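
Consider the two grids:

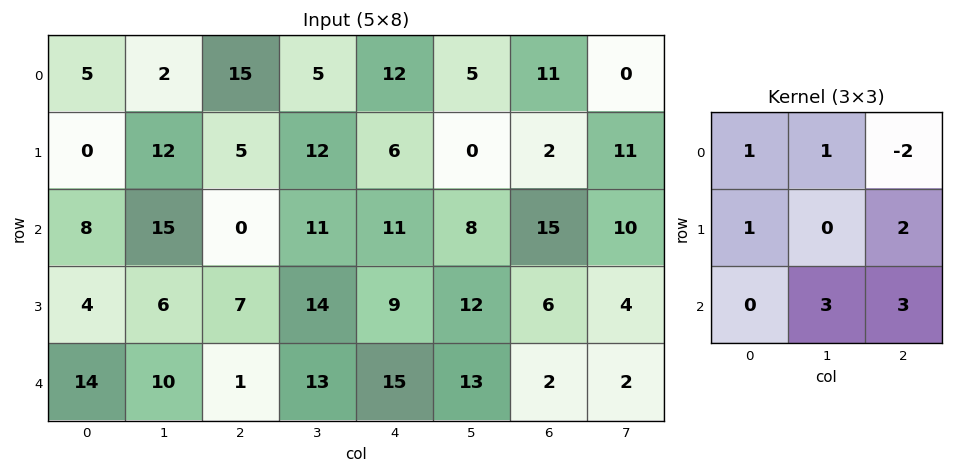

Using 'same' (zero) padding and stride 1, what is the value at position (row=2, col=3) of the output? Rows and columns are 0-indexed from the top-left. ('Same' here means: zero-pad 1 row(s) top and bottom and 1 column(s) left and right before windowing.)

The receptive field on the zero-padded input at this output position is [5 12 6 / 0 11 11 / 7 14 9]. Elementwise product with the kernel and sum: 5·1 + 12·1 + 6·-2 + 0·1 + 11·2 + 14·3 + 9·3.

96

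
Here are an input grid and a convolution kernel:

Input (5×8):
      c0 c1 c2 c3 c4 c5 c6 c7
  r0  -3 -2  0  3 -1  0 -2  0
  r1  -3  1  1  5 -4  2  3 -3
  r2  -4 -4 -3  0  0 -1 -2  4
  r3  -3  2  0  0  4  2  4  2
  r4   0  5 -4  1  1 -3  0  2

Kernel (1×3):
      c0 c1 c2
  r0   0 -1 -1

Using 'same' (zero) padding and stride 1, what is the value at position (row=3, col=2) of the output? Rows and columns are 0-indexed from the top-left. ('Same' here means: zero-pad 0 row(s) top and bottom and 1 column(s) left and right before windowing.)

The receptive field on the zero-padded input at this output position is [2 0 0]. Elementwise product with the kernel and sum: 0·-1 + 0·-1.

0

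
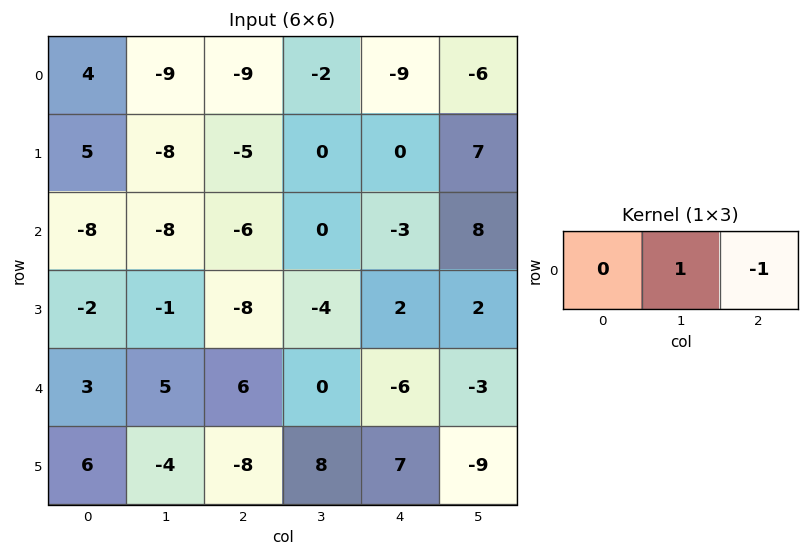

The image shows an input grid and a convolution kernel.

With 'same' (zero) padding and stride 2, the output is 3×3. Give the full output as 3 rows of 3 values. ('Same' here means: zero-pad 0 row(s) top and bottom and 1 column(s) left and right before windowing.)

Output[0,0]: The receptive field on the zero-padded input at this output position is [0 4 -9]. Elementwise product with the kernel and sum: 4·1 + -9·-1.
Output[0,1]: The receptive field on the zero-padded input at this output position is [-9 -9 -2]. Elementwise product with the kernel and sum: -9·1 + -2·-1.

13 -7 -3
0 -6 -11
-2 6 -3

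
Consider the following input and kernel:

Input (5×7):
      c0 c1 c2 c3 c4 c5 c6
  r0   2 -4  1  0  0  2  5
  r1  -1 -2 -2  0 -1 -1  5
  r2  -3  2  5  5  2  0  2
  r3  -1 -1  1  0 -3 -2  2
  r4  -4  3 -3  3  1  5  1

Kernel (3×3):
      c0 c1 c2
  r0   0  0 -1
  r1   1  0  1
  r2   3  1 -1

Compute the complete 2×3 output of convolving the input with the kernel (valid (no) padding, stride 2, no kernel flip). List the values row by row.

Output[0,0]: The receptive field on the input at this output position is [2 -4 1 / -1 -2 -2 / -3 2 5]. Elementwise product with the kernel and sum: 1·-1 + -1·1 + -2·1 + -3·3 + 2·1 + 5·-1.
Output[0,1]: The receptive field on the input at this output position is [1 0 0 / -2 0 -1 / 5 5 2]. Elementwise product with the kernel and sum: 0·-1 + -2·1 + -1·1 + 5·3 + 5·1 + 2·-1.

-16 15 3
-11 -11 4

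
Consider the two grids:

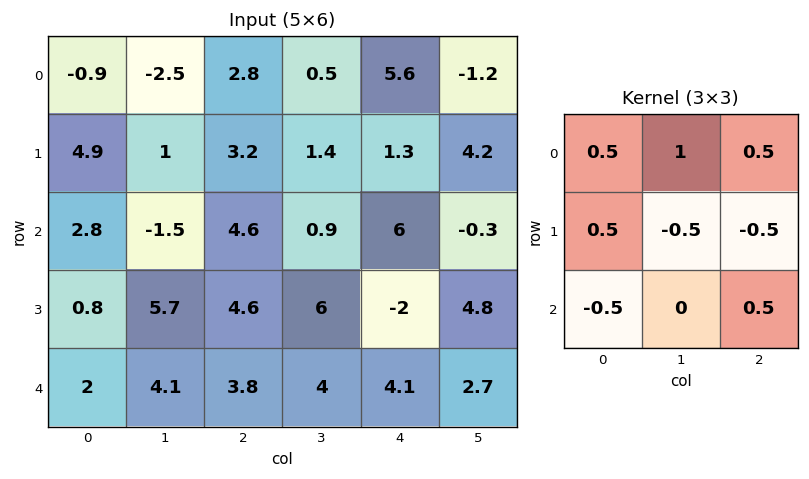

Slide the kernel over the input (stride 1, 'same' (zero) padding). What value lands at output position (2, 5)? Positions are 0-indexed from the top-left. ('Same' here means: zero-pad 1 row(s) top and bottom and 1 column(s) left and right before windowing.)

9

The receptive field on the zero-padded input at this output position is [1.3 4.2 0 / 6 -0.3 0 / -2 4.8 0]. Elementwise product with the kernel and sum: 1.3·0.5 + 4.2·1 + 0·0.5 + 6·0.5 + -0.3·-0.5 + 0·-0.5 + -2·-0.5 + 0·0.5.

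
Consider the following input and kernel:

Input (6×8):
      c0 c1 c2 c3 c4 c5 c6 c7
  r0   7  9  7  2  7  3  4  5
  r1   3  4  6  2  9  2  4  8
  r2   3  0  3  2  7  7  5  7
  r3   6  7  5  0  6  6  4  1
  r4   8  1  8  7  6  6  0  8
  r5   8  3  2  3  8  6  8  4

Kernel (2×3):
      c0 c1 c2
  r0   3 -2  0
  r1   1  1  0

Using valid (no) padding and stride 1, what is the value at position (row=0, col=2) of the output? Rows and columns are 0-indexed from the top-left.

The receptive field on the input at this output position is [7 2 7 / 6 2 9]. Elementwise product with the kernel and sum: 7·3 + 2·-2 + 6·1 + 2·1.

25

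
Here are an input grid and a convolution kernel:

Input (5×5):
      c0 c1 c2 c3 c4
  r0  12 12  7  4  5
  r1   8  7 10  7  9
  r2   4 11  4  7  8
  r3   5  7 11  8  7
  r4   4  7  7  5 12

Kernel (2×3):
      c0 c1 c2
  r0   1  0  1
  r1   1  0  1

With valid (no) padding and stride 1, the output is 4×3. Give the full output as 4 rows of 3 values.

Output[0,0]: The receptive field on the input at this output position is [12 12 7 / 8 7 10]. Elementwise product with the kernel and sum: 12·1 + 7·1 + 8·1 + 10·1.
Output[0,1]: The receptive field on the input at this output position is [12 7 4 / 7 10 7]. Elementwise product with the kernel and sum: 12·1 + 4·1 + 7·1 + 7·1.

37 30 31
26 32 31
24 33 30
27 27 37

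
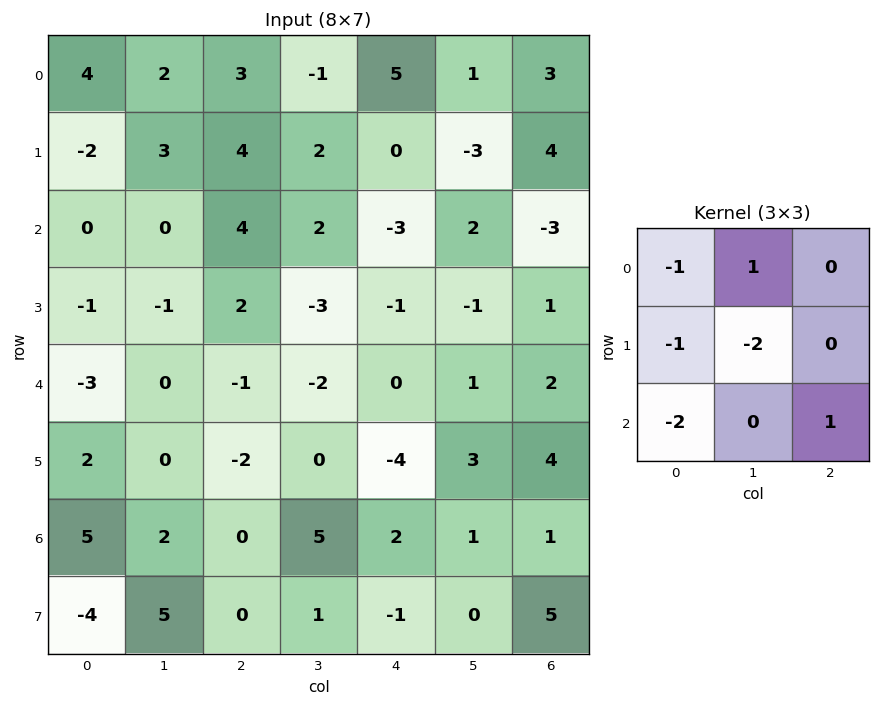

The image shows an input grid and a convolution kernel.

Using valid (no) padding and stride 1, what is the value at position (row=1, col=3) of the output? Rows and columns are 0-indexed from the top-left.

The receptive field on the input at this output position is [2 0 -3 / 2 -3 2 / -3 -1 -1]. Elementwise product with the kernel and sum: 2·-1 + 0·1 + 2·-1 + -3·-2 + -3·-2 + -1·1.

7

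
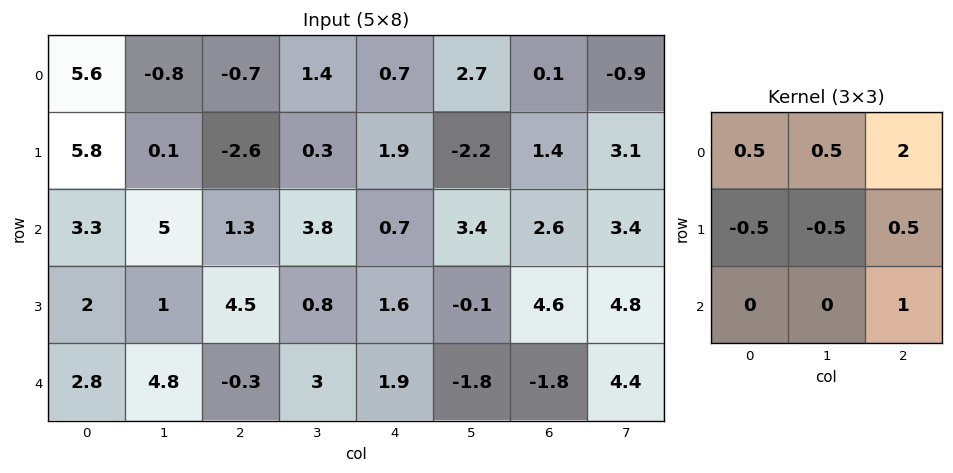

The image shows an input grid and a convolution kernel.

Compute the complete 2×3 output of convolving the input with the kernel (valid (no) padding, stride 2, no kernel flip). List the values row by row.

Output[0,0]: The receptive field on the input at this output position is [5.6 -0.8 -0.7 / 5.8 0.1 -2.6 / 3.3 5 1.3]. Elementwise product with the kernel and sum: 5.6·0.5 + -0.8·0.5 + -0.7·2 + 5.8·-0.5 + 0.1·-0.5 + -2.6·0.5 + 1.3·1.
Output[0,1]: The receptive field on the input at this output position is [-0.7 1.4 0.7 / -2.6 0.3 1.9 / 1.3 3.8 0.7]. Elementwise product with the kernel and sum: -0.7·0.5 + 1.4·0.5 + 0.7·2 + -2.6·-0.5 + 0.3·-0.5 + 1.9·0.5 + 0.7·1.

-1.95 4.55 5.35
7.2 4 7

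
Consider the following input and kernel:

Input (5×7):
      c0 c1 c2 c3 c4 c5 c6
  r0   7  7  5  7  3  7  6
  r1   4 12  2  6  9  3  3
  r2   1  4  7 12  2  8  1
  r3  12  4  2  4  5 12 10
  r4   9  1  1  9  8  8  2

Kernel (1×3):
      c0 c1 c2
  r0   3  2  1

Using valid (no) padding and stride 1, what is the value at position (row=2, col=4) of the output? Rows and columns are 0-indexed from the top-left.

23

The receptive field on the input at this output position is [2 8 1]. Elementwise product with the kernel and sum: 2·3 + 8·2 + 1·1.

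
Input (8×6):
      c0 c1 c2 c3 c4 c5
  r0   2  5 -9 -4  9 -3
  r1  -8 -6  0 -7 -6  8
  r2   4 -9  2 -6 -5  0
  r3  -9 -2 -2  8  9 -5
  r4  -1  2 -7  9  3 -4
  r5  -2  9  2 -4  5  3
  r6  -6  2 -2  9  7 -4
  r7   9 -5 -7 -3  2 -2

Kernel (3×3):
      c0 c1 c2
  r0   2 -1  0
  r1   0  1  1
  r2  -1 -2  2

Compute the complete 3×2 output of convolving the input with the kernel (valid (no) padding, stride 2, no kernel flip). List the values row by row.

Output[0,0]: The receptive field on the input at this output position is [2 5 -9 / -8 -6 0 / 4 -9 2]. Elementwise product with the kernel and sum: 2·2 + 5·-1 + -6·1 + 0·1 + 4·-1 + -9·-2 + 2·2.

11 -27
-4 22
5 -24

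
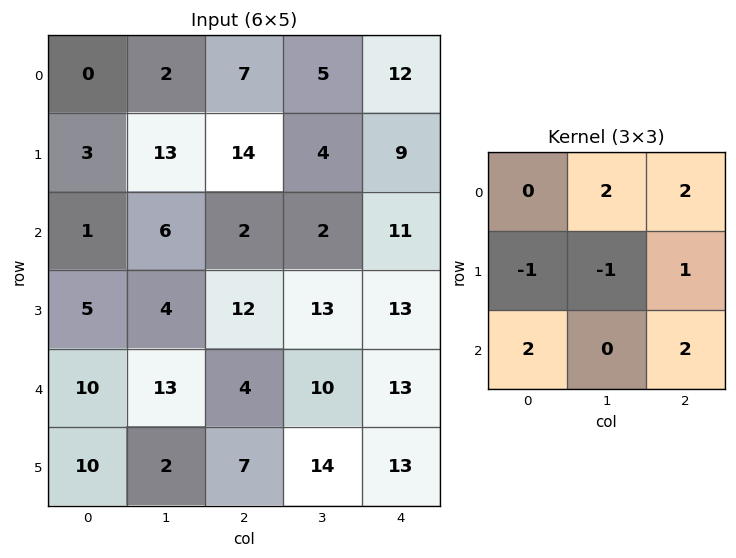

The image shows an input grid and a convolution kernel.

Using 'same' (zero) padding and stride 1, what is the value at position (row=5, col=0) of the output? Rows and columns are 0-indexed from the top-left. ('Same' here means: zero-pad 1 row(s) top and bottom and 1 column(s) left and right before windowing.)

The receptive field on the zero-padded input at this output position is [0 10 13 / 0 10 2 / 0 0 0]. Elementwise product with the kernel and sum: 10·2 + 13·2 + 0·-1 + 10·-1 + 2·1 + 0·2 + 0·2.

38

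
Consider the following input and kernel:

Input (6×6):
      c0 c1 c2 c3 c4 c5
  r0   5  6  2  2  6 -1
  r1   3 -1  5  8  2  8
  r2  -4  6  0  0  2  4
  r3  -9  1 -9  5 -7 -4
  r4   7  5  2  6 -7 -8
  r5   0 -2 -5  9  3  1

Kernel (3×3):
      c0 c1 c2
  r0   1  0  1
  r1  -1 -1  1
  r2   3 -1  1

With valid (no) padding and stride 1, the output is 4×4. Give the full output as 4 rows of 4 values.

-8 30 -1 1
-31 18 -30 36
13 38 -8 19
-31 13 -52 19

Output[0,0]: The receptive field on the input at this output position is [5 6 2 / 3 -1 5 / -4 6 0]. Elementwise product with the kernel and sum: 5·1 + 2·1 + 3·-1 + -1·-1 + 5·1 + -4·3 + 6·-1 + 0·1.
Output[0,1]: The receptive field on the input at this output position is [6 2 2 / -1 5 8 / 6 0 0]. Elementwise product with the kernel and sum: 6·1 + 2·1 + -1·-1 + 5·-1 + 8·1 + 6·3 + 0·-1 + 0·1.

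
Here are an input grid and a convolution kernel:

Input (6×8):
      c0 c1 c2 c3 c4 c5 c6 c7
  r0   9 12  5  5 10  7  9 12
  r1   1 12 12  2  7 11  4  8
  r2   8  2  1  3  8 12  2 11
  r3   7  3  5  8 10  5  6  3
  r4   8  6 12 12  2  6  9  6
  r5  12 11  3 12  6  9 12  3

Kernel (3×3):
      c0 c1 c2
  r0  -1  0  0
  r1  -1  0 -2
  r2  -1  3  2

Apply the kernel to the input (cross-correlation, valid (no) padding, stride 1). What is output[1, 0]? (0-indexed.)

The receptive field on the input at this output position is [1 12 12 / 8 2 1 / 7 3 5]. Elementwise product with the kernel and sum: 1·-1 + 8·-1 + 1·-2 + 7·-1 + 3·3 + 5·2.

1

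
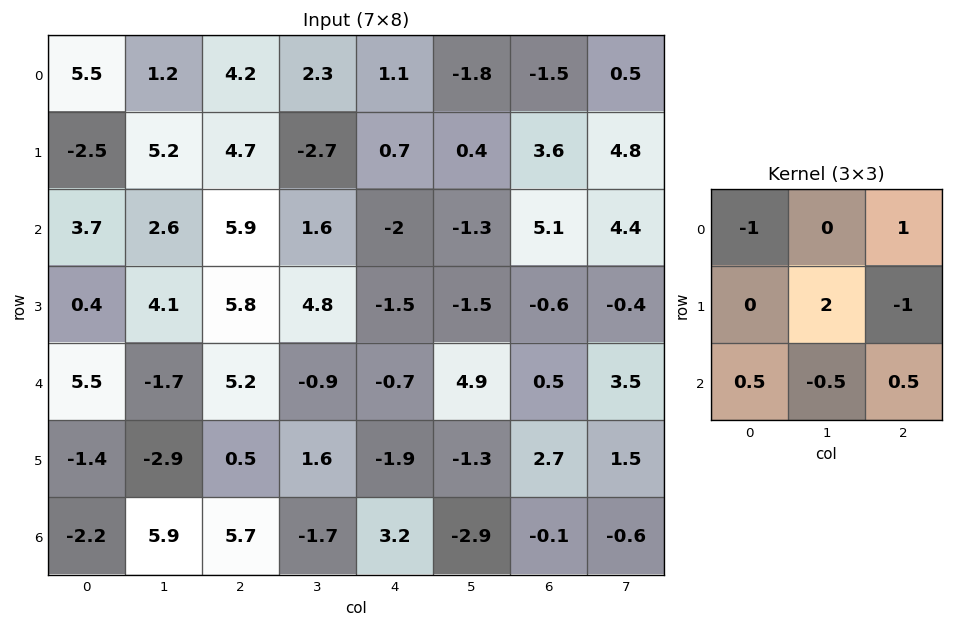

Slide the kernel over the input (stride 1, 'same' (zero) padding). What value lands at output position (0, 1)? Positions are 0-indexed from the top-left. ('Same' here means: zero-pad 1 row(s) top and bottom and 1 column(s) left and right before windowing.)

The receptive field on the zero-padded input at this output position is [0 0 0 / 5.5 1.2 4.2 / -2.5 5.2 4.7]. Elementwise product with the kernel and sum: 0·-1 + 0·1 + 1.2·2 + 4.2·-1 + -2.5·0.5 + 5.2·-0.5 + 4.7·0.5.

-3.3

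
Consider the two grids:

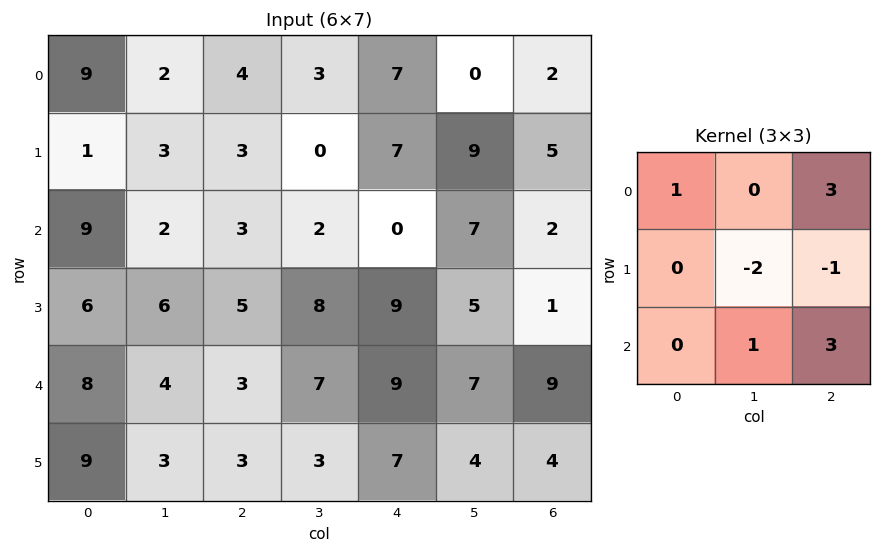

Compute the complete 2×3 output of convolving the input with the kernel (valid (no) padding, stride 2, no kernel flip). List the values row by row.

23 20 3
14 12 29

Output[0,0]: The receptive field on the input at this output position is [9 2 4 / 1 3 3 / 9 2 3]. Elementwise product with the kernel and sum: 9·1 + 4·3 + 3·-2 + 3·-1 + 2·1 + 3·3.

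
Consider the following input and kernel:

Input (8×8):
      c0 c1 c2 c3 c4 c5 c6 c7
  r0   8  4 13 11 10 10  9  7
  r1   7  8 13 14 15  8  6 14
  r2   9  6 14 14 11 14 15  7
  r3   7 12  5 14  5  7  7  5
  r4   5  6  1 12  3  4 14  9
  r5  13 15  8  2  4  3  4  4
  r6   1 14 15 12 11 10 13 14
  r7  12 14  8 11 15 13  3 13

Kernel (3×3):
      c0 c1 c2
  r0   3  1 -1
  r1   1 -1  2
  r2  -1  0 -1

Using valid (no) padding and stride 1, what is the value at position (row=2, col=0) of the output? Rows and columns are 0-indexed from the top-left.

18

The receptive field on the input at this output position is [9 6 14 / 7 12 5 / 5 6 1]. Elementwise product with the kernel and sum: 9·3 + 6·1 + 14·-1 + 7·1 + 12·-1 + 5·2 + 5·-1 + 1·-1.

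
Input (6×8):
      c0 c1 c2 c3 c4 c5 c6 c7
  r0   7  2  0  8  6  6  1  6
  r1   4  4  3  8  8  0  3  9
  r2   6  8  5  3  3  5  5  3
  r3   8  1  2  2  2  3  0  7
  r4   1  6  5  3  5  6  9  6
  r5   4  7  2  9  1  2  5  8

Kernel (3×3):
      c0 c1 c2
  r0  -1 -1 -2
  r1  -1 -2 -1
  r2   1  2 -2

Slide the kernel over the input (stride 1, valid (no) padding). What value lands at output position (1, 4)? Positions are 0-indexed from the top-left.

-24

The receptive field on the input at this output position is [8 0 3 / 3 5 5 / 2 3 0]. Elementwise product with the kernel and sum: 8·-1 + 0·-1 + 3·-2 + 3·-1 + 5·-2 + 5·-1 + 2·1 + 3·2 + 0·-2.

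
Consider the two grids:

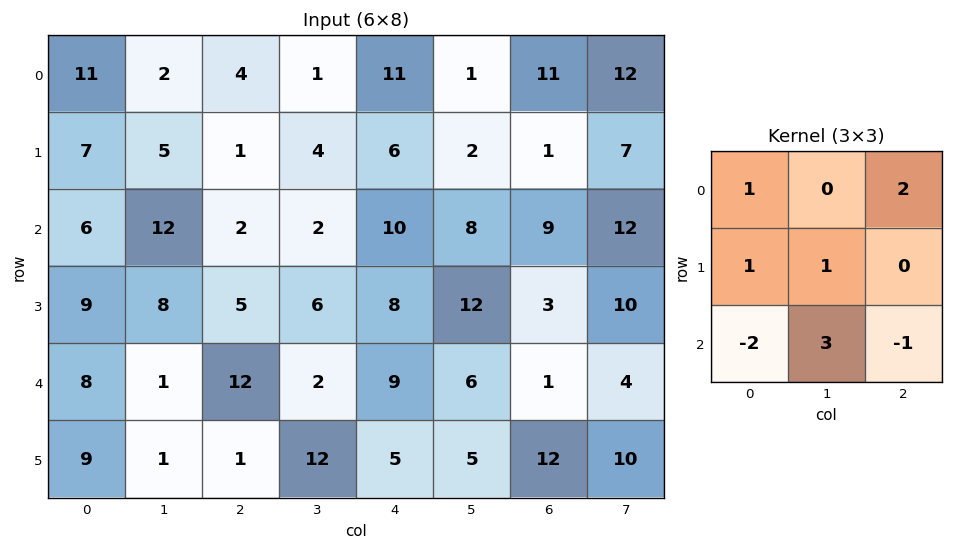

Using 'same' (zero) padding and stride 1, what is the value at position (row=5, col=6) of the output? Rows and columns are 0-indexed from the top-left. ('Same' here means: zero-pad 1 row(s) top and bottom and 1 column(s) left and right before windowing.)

The receptive field on the zero-padded input at this output position is [6 1 4 / 5 12 10 / 0 0 0]. Elementwise product with the kernel and sum: 6·1 + 4·2 + 5·1 + 12·1 + 0·-2 + 0·3 + 0·-1.

31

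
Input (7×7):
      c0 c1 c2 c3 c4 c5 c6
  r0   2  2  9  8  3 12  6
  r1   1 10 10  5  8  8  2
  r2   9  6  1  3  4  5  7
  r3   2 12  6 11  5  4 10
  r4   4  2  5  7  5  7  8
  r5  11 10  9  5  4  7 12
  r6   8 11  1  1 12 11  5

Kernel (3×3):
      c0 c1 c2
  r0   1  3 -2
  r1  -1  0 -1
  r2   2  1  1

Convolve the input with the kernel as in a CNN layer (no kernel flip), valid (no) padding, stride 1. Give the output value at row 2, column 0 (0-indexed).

32

The receptive field on the input at this output position is [9 6 1 / 2 12 6 / 4 2 5]. Elementwise product with the kernel and sum: 9·1 + 6·3 + 1·-2 + 2·-1 + 6·-1 + 4·2 + 2·1 + 5·1.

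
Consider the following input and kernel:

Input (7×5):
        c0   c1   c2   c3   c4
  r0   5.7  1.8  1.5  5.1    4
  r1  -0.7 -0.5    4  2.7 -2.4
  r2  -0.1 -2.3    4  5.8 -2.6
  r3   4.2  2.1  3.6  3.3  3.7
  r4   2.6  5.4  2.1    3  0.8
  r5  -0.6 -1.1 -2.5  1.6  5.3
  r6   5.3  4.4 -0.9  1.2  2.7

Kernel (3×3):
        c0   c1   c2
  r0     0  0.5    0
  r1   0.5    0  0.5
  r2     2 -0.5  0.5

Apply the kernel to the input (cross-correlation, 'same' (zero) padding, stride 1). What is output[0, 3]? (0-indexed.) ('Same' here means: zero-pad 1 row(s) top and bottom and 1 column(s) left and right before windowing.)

8.2

The receptive field on the zero-padded input at this output position is [0 0 0 / 1.5 5.1 4 / 4 2.7 -2.4]. Elementwise product with the kernel and sum: 0·0.5 + 1.5·0.5 + 4·0.5 + 4·2 + 2.7·-0.5 + -2.4·0.5.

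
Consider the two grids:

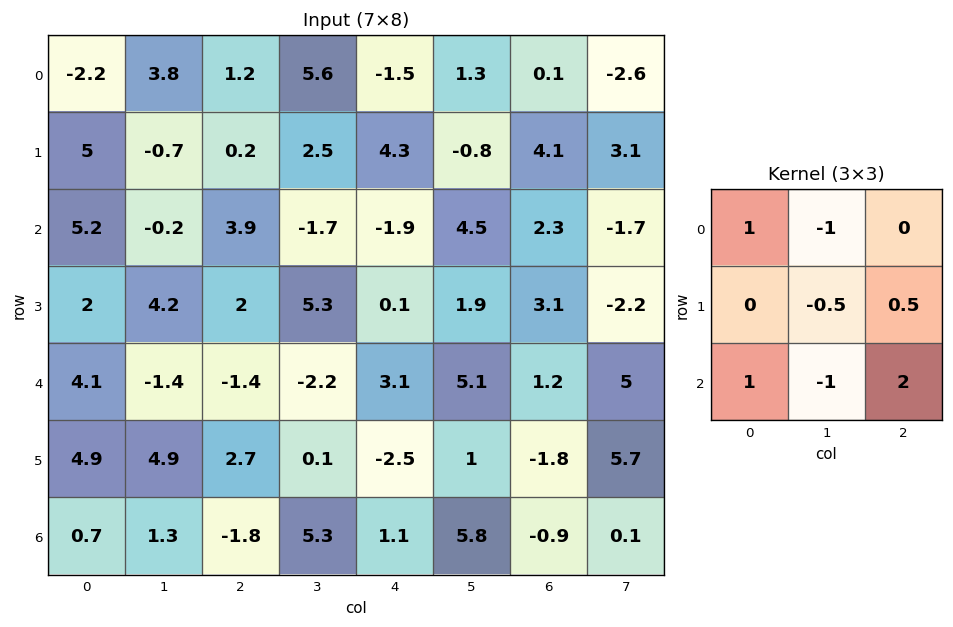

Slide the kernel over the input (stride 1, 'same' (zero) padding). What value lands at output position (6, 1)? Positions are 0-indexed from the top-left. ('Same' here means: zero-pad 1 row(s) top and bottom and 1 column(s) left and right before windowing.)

-1.55

The receptive field on the zero-padded input at this output position is [4.9 4.9 2.7 / 0.7 1.3 -1.8 / 0 0 0]. Elementwise product with the kernel and sum: 4.9·1 + 4.9·-1 + 1.3·-0.5 + -1.8·0.5 + 0·1 + 0·-1 + 0·2.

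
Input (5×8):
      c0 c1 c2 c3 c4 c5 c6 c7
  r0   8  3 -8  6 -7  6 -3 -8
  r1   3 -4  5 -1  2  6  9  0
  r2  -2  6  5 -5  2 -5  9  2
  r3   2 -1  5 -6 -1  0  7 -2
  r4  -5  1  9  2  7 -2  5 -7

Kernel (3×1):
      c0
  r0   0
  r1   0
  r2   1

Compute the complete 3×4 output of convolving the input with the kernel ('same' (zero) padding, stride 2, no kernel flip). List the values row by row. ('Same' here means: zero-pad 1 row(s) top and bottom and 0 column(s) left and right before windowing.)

3 5 2 9
2 5 -1 7
0 0 0 0

Output[0,0]: The receptive field on the zero-padded input at this output position is [0 / 8 / 3]. Elementwise product with the kernel and sum: 3·1.
Output[0,1]: The receptive field on the zero-padded input at this output position is [0 / -8 / 5]. Elementwise product with the kernel and sum: 5·1.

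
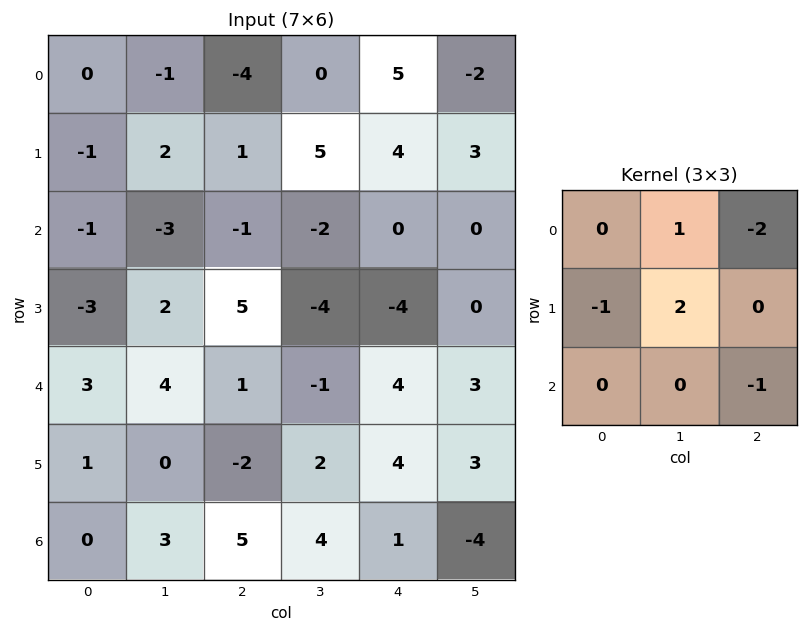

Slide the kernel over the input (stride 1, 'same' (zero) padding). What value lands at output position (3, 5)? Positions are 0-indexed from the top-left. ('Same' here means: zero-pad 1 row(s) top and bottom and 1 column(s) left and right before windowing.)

The receptive field on the zero-padded input at this output position is [0 0 0 / -4 0 0 / 4 3 0]. Elementwise product with the kernel and sum: 0·1 + 0·-2 + -4·-1 + 0·2 + 0·-1.

4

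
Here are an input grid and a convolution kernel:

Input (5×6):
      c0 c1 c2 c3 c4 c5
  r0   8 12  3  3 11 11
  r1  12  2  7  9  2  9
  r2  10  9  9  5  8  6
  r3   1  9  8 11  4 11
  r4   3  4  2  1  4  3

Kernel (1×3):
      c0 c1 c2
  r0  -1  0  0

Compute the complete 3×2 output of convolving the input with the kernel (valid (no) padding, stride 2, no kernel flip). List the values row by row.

Output[0,0]: The receptive field on the input at this output position is [8 12 3]. Elementwise product with the kernel and sum: 8·-1.
Output[0,1]: The receptive field on the input at this output position is [3 3 11]. Elementwise product with the kernel and sum: 3·-1.

-8 -3
-10 -9
-3 -2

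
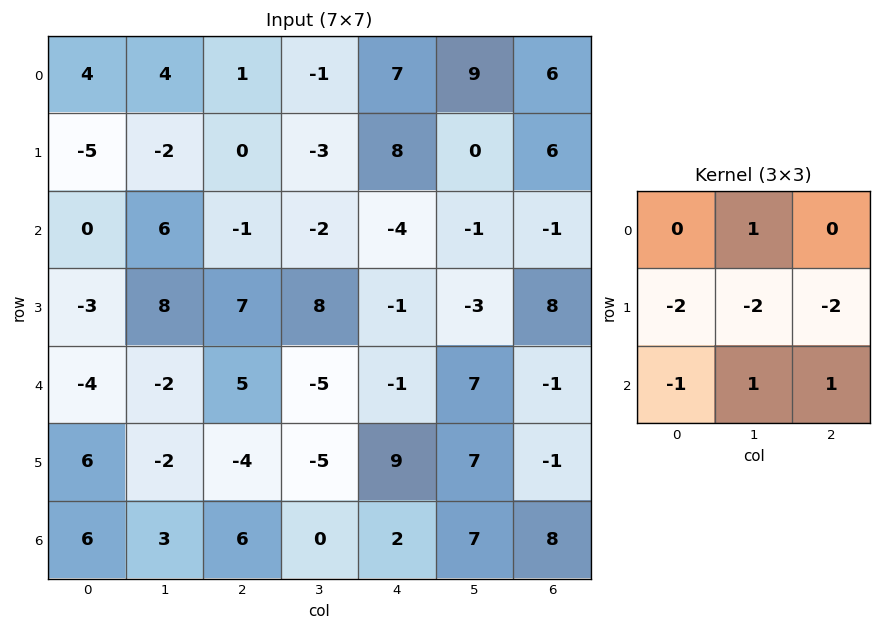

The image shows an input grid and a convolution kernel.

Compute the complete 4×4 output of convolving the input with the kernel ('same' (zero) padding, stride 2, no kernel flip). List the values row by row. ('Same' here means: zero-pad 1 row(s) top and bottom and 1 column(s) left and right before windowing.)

Output[0,0]: The receptive field on the zero-padded input at this output position is [0 0 0 / 0 4 4 / 0 -5 -2]. Elementwise product with the kernel and sum: 0·1 + 0·-2 + 4·-2 + 4·-2 + 0·-1 + -5·1 + -2·1.

-23 -9 -19 -24
-12 1 10 21
13 4 18 -12
-12 -22 -9 -31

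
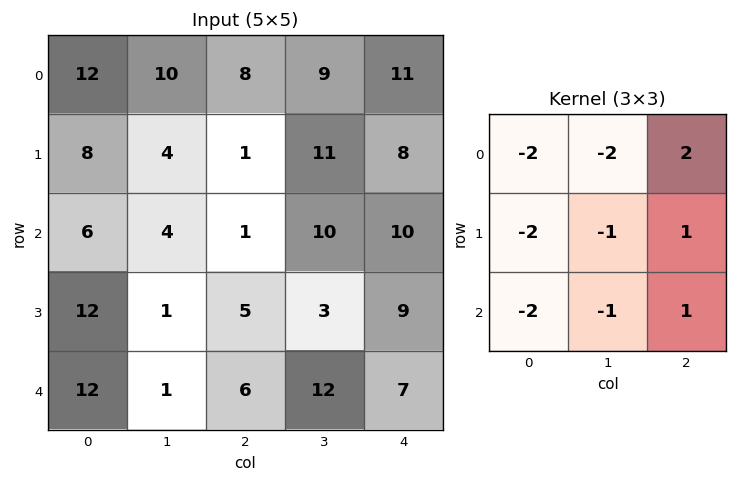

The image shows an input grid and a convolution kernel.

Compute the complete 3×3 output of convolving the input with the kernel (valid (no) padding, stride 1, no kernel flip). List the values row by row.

-62 -15 -19
-57 9 -14
-57 10 -23

Output[0,0]: The receptive field on the input at this output position is [12 10 8 / 8 4 1 / 6 4 1]. Elementwise product with the kernel and sum: 12·-2 + 10·-2 + 8·2 + 8·-2 + 4·-1 + 1·1 + 6·-2 + 4·-1 + 1·1.
Output[0,1]: The receptive field on the input at this output position is [10 8 9 / 4 1 11 / 4 1 10]. Elementwise product with the kernel and sum: 10·-2 + 8·-2 + 9·2 + 4·-2 + 1·-1 + 11·1 + 4·-2 + 1·-1 + 10·1.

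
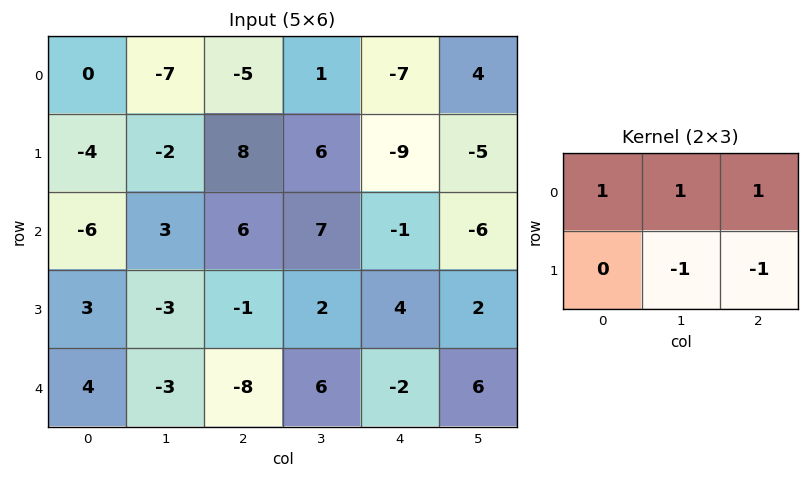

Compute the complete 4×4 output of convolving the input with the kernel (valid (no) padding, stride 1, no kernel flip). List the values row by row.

-18 -25 -8 12
-7 -1 -1 -1
7 15 6 -6
10 0 1 4

Output[0,0]: The receptive field on the input at this output position is [0 -7 -5 / -4 -2 8]. Elementwise product with the kernel and sum: 0·1 + -7·1 + -5·1 + -2·-1 + 8·-1.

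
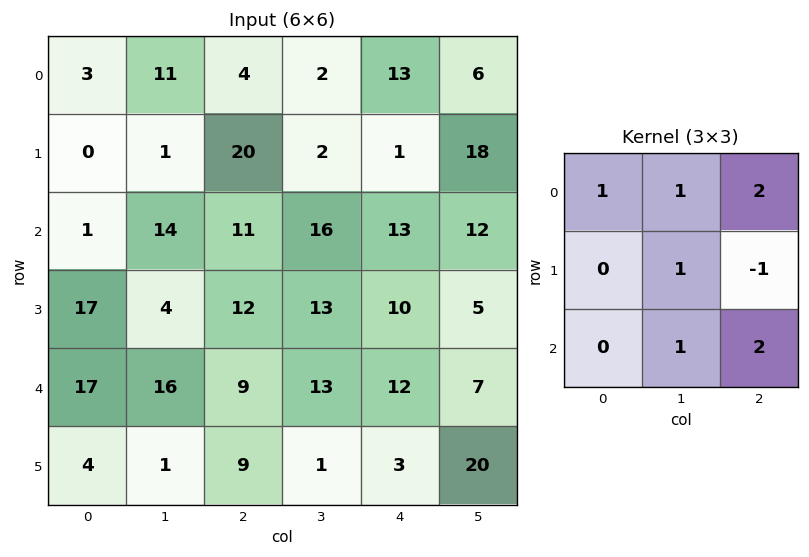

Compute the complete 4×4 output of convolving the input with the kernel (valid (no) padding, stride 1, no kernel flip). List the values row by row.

39 80 75 47
72 58 60 60
63 91 93 84
71 49 53 81

Output[0,0]: The receptive field on the input at this output position is [3 11 4 / 0 1 20 / 1 14 11]. Elementwise product with the kernel and sum: 3·1 + 11·1 + 4·2 + 1·1 + 20·-1 + 14·1 + 11·2.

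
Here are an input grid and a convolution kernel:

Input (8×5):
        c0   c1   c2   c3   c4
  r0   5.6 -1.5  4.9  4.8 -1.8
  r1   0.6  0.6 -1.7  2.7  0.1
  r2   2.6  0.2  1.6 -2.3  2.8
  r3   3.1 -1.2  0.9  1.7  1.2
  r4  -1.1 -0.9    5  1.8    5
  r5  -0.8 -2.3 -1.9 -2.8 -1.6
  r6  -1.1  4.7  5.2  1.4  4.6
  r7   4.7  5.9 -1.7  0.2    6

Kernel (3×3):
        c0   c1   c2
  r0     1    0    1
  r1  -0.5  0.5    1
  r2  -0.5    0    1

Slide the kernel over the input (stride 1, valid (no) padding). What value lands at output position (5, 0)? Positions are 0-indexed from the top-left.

The receptive field on the input at this output position is [-0.8 -2.3 -1.9 / -1.1 4.7 5.2 / 4.7 5.9 -1.7]. Elementwise product with the kernel and sum: -0.8·1 + -1.9·1 + -1.1·-0.5 + 4.7·0.5 + 5.2·1 + 4.7·-0.5 + -1.7·1.

1.35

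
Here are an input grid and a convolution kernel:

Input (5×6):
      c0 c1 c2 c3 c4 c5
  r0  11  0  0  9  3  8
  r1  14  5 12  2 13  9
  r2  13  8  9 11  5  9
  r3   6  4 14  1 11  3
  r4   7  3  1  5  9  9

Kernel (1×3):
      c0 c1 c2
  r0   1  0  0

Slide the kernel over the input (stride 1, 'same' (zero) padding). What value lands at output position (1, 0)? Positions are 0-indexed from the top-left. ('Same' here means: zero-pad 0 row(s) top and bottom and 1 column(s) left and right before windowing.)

The receptive field on the zero-padded input at this output position is [0 14 5]. Elementwise product with the kernel and sum: 0·1.

0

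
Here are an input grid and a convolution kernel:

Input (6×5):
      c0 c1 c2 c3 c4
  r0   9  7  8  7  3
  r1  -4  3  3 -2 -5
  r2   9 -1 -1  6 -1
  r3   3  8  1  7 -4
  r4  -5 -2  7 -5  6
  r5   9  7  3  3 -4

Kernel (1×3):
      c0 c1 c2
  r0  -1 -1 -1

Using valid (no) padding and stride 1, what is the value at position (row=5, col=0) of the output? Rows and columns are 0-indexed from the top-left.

The receptive field on the input at this output position is [9 7 3]. Elementwise product with the kernel and sum: 9·-1 + 7·-1 + 3·-1.

-19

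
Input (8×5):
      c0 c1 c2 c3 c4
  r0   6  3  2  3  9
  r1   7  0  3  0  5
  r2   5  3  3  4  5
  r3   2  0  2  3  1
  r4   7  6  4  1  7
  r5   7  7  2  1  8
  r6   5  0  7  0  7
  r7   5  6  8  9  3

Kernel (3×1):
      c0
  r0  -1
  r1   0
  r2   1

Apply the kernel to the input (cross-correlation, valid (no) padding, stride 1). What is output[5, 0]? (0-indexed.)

-2

The receptive field on the input at this output position is [7 / 5 / 5]. Elementwise product with the kernel and sum: 7·-1 + 5·1.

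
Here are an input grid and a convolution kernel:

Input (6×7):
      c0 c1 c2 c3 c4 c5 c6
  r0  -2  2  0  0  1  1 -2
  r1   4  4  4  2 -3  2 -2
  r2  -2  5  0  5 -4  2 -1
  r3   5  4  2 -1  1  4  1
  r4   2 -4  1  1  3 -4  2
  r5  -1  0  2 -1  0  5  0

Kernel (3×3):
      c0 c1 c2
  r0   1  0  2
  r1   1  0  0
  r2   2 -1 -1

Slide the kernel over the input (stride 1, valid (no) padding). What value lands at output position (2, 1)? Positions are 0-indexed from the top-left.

9

The receptive field on the input at this output position is [5 0 5 / 4 2 -1 / -4 1 1]. Elementwise product with the kernel and sum: 5·1 + 5·2 + 4·1 + -4·2 + 1·-1 + 1·-1.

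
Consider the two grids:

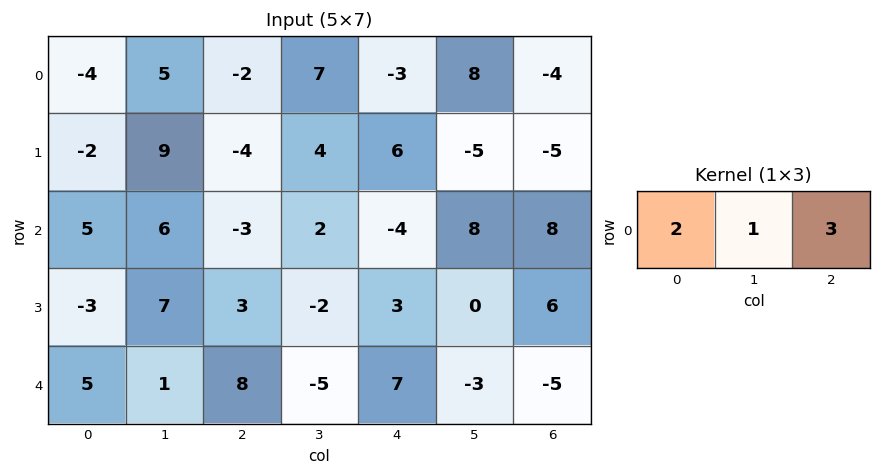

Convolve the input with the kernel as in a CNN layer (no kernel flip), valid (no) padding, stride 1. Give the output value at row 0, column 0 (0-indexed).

-9

The receptive field on the input at this output position is [-4 5 -2]. Elementwise product with the kernel and sum: -4·2 + 5·1 + -2·3.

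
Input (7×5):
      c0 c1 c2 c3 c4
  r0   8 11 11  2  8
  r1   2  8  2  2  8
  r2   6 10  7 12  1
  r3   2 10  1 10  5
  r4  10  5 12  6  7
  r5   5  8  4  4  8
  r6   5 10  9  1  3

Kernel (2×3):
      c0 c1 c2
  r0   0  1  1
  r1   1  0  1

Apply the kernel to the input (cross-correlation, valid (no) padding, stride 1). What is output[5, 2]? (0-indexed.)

24

The receptive field on the input at this output position is [4 4 8 / 9 1 3]. Elementwise product with the kernel and sum: 4·1 + 8·1 + 9·1 + 3·1.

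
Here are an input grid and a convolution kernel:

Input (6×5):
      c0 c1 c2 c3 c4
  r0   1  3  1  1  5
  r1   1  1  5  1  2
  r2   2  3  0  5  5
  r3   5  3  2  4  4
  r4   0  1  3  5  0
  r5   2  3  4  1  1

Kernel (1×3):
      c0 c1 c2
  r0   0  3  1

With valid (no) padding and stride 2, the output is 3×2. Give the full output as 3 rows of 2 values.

Output[0,0]: The receptive field on the input at this output position is [1 3 1]. Elementwise product with the kernel and sum: 3·3 + 1·1.
Output[0,1]: The receptive field on the input at this output position is [1 1 5]. Elementwise product with the kernel and sum: 1·3 + 5·1.

10 8
9 20
6 15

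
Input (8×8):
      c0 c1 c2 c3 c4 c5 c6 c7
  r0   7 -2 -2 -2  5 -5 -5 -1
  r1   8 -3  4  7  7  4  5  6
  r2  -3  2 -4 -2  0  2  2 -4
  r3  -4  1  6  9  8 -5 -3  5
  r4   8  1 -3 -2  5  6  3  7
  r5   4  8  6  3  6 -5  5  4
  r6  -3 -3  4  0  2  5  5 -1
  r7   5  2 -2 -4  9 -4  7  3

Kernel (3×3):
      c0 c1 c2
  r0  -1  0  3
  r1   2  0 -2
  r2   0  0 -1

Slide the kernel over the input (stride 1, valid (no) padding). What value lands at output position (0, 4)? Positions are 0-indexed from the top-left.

The receptive field on the input at this output position is [5 -5 -5 / 7 4 5 / 0 2 2]. Elementwise product with the kernel and sum: 5·-1 + -5·3 + 7·2 + 5·-2 + 2·-1.

-18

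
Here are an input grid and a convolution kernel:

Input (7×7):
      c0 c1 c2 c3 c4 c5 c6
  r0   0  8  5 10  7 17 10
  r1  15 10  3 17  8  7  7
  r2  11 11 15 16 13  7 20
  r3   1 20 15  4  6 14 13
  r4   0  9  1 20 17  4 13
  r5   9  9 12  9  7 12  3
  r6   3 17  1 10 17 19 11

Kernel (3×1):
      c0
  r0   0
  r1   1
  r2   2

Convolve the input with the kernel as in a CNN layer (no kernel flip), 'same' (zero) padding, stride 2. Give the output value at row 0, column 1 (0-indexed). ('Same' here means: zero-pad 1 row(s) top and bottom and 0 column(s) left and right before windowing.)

11

The receptive field on the zero-padded input at this output position is [0 / 5 / 3]. Elementwise product with the kernel and sum: 5·1 + 3·2.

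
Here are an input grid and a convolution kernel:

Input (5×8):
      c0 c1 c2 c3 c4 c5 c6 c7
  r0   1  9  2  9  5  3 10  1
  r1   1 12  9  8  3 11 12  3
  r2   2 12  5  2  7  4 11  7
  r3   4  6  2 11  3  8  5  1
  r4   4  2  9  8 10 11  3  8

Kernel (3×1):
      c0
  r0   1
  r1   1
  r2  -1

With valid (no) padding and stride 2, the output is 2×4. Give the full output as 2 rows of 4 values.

Output[0,0]: The receptive field on the input at this output position is [1 / 1 / 2]. Elementwise product with the kernel and sum: 1·1 + 1·1 + 2·-1.

0 6 1 11
2 -2 0 13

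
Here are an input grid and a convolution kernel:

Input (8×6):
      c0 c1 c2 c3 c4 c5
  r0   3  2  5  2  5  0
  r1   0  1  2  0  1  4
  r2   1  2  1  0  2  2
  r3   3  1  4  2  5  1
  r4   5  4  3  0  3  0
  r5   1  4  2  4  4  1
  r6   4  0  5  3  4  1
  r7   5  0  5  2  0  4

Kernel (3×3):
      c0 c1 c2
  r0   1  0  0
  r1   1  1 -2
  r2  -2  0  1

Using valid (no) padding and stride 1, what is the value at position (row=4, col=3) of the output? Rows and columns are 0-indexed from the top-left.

1

The receptive field on the input at this output position is [0 3 0 / 4 4 1 / 3 4 1]. Elementwise product with the kernel and sum: 0·1 + 4·1 + 4·1 + 1·-2 + 3·-2 + 1·1.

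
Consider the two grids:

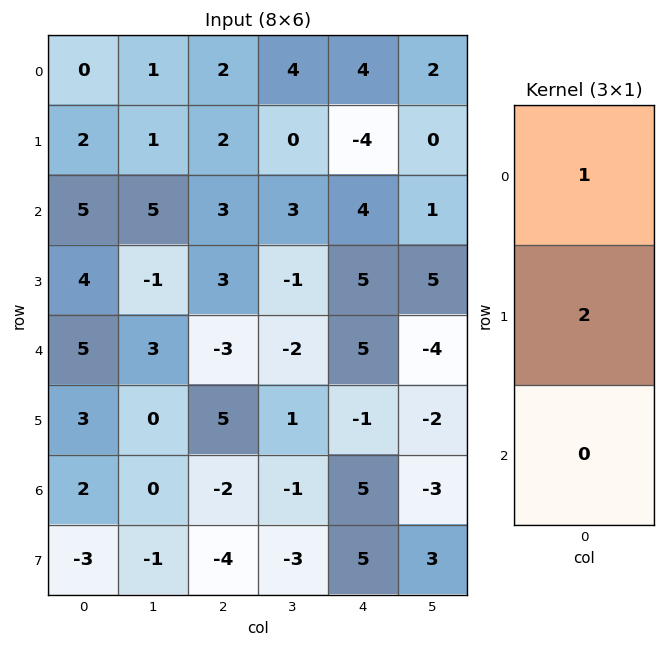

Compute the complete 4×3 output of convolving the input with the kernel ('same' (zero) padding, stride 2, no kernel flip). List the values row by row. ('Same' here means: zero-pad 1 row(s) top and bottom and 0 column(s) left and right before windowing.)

0 4 8
12 8 4
14 -3 15
7 1 9

Output[0,0]: The receptive field on the zero-padded input at this output position is [0 / 0 / 2]. Elementwise product with the kernel and sum: 0·1 + 0·2.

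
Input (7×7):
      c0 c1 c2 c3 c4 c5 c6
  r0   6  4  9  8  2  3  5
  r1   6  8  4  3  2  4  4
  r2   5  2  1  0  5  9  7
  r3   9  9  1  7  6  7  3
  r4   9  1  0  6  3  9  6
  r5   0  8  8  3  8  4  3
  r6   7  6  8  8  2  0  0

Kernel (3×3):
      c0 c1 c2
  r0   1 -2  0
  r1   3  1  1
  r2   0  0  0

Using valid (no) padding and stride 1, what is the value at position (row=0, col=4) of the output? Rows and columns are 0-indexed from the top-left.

10

The receptive field on the input at this output position is [2 3 5 / 2 4 4 / 5 9 7]. Elementwise product with the kernel and sum: 2·1 + 3·-2 + 2·3 + 4·1 + 4·1.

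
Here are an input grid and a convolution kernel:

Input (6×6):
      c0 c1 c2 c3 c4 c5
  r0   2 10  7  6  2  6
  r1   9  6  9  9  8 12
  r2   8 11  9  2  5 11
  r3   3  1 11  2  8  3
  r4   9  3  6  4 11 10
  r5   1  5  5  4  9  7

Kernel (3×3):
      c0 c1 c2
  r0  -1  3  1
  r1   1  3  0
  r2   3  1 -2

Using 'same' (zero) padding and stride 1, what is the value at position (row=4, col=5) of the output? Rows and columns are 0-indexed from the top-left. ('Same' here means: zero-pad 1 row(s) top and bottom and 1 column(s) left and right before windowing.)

The receptive field on the zero-padded input at this output position is [8 3 0 / 11 10 0 / 9 7 0]. Elementwise product with the kernel and sum: 8·-1 + 3·3 + 0·1 + 11·1 + 10·3 + 9·3 + 7·1 + 0·-2.

76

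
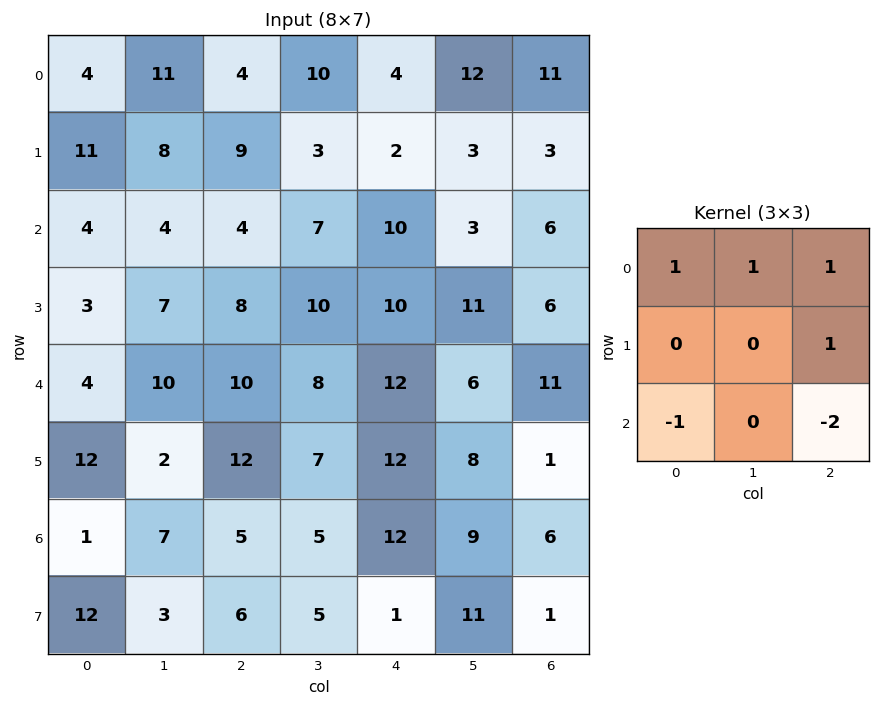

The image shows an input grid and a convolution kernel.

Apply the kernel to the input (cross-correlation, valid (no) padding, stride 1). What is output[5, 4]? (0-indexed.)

The receptive field on the input at this output position is [12 8 1 / 12 9 6 / 1 11 1]. Elementwise product with the kernel and sum: 12·1 + 8·1 + 1·1 + 6·1 + 1·-1 + 1·-2.

24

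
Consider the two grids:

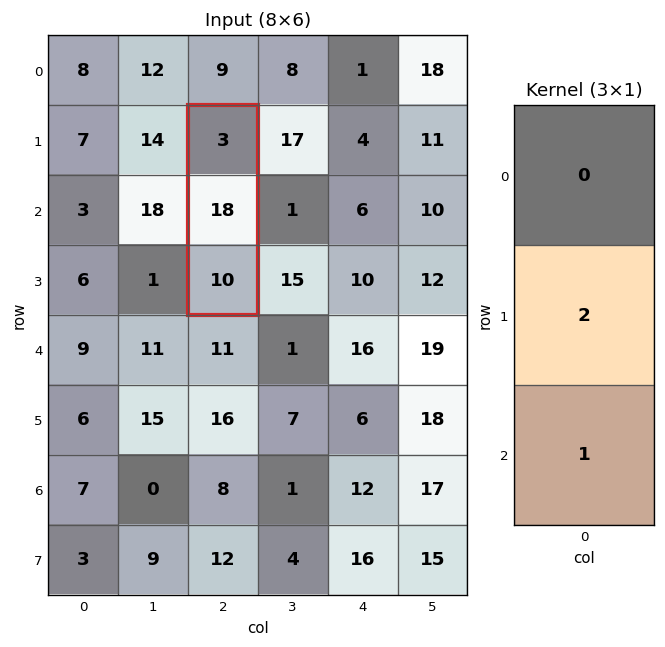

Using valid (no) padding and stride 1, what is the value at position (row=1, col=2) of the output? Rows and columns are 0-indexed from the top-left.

The receptive field on the input at this output position is [3 / 18 / 10]. Elementwise product with the kernel and sum: 18·2 + 10·1.

46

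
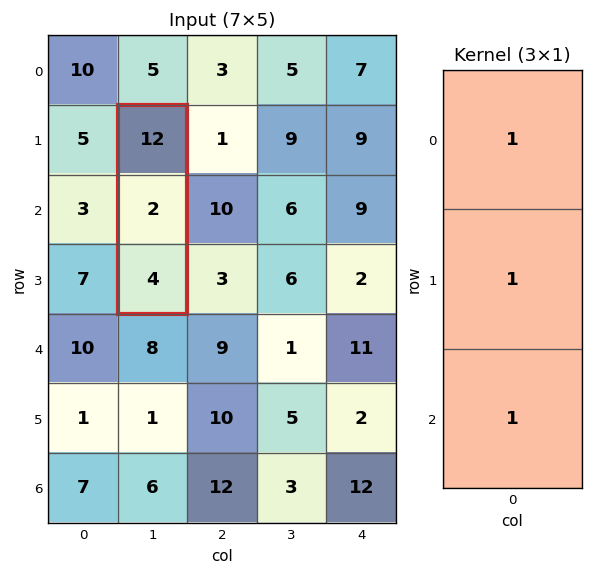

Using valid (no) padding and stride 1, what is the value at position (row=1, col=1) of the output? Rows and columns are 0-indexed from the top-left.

The receptive field on the input at this output position is [12 / 2 / 4]. Elementwise product with the kernel and sum: 12·1 + 2·1 + 4·1.

18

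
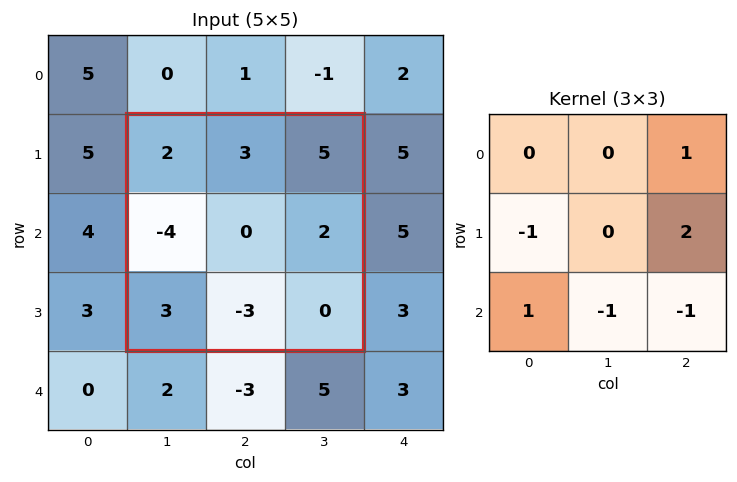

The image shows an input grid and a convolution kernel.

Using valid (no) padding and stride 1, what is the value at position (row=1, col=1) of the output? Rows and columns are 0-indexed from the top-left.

The receptive field on the input at this output position is [2 3 5 / -4 0 2 / 3 -3 0]. Elementwise product with the kernel and sum: 5·1 + -4·-1 + 2·2 + 3·1 + -3·-1 + 0·-1.

19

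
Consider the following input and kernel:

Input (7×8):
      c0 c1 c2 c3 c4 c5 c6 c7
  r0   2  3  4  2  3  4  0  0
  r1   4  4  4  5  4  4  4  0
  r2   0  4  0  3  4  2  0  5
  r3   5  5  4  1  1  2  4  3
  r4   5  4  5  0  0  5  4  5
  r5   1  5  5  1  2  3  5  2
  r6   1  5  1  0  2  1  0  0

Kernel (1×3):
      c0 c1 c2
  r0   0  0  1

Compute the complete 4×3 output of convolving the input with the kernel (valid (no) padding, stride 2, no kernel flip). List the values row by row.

4 3 0
0 4 0
5 0 4
1 2 0

Output[0,0]: The receptive field on the input at this output position is [2 3 4]. Elementwise product with the kernel and sum: 4·1.
Output[0,1]: The receptive field on the input at this output position is [4 2 3]. Elementwise product with the kernel and sum: 3·1.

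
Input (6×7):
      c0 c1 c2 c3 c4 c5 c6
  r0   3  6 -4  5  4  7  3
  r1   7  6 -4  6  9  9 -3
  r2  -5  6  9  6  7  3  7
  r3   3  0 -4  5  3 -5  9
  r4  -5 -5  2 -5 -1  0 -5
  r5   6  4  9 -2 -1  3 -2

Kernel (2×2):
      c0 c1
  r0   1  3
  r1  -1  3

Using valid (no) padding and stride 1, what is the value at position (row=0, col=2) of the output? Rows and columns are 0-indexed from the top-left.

33

The receptive field on the input at this output position is [-4 5 / -4 6]. Elementwise product with the kernel and sum: -4·1 + 5·3 + -4·-1 + 6·3.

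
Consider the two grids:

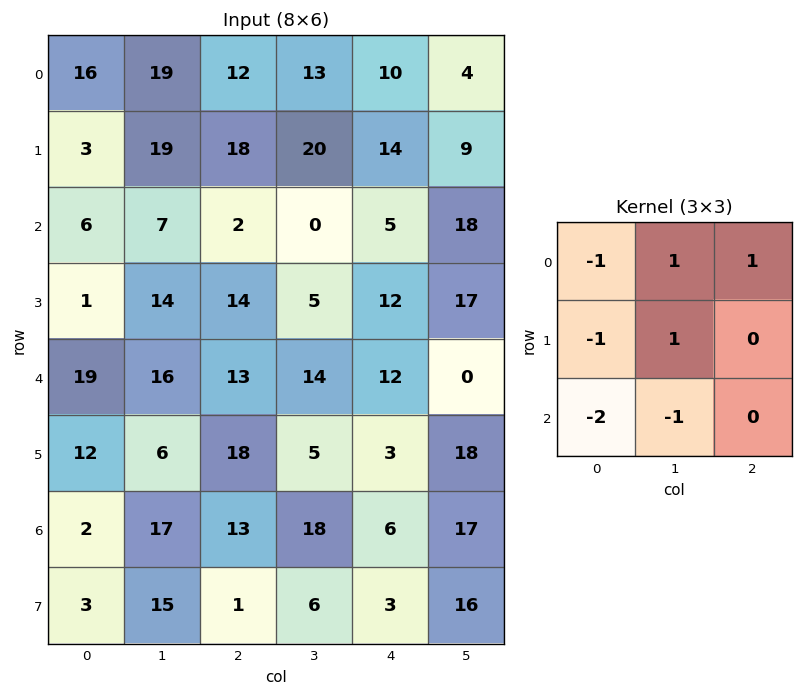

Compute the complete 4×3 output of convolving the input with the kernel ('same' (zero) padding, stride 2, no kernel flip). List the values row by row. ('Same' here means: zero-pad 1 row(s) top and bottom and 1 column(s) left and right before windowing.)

Output[0,0]: The receptive field on the zero-padded input at this output position is [0 0 0 / 0 16 19 / 0 3 19]. Elementwise product with the kernel and sum: 0·-1 + 0·1 + 0·1 + 0·-1 + 16·1 + 0·-2 + 3·-1.

13 -63 -57
27 -28 -14
22 -28 9
17 -18 -11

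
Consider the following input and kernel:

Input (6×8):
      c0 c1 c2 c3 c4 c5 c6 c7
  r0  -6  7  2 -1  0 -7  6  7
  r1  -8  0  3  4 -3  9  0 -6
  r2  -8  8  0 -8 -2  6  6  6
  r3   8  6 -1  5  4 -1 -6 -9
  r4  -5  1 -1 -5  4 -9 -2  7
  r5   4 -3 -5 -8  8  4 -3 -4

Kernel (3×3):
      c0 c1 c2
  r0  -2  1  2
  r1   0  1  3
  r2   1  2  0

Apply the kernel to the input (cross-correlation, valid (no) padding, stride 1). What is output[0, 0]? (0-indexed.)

40

The receptive field on the input at this output position is [-6 7 2 / -8 0 3 / -8 8 0]. Elementwise product with the kernel and sum: -6·-2 + 7·1 + 2·2 + 0·1 + 3·3 + -8·1 + 8·2.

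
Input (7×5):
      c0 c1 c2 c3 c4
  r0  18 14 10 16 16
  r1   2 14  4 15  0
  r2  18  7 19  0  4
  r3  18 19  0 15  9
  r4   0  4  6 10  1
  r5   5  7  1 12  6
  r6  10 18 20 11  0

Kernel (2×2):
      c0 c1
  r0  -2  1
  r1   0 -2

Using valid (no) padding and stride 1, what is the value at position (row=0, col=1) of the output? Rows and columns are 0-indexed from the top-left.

The receptive field on the input at this output position is [14 10 / 14 4]. Elementwise product with the kernel and sum: 14·-2 + 10·1 + 4·-2.

-26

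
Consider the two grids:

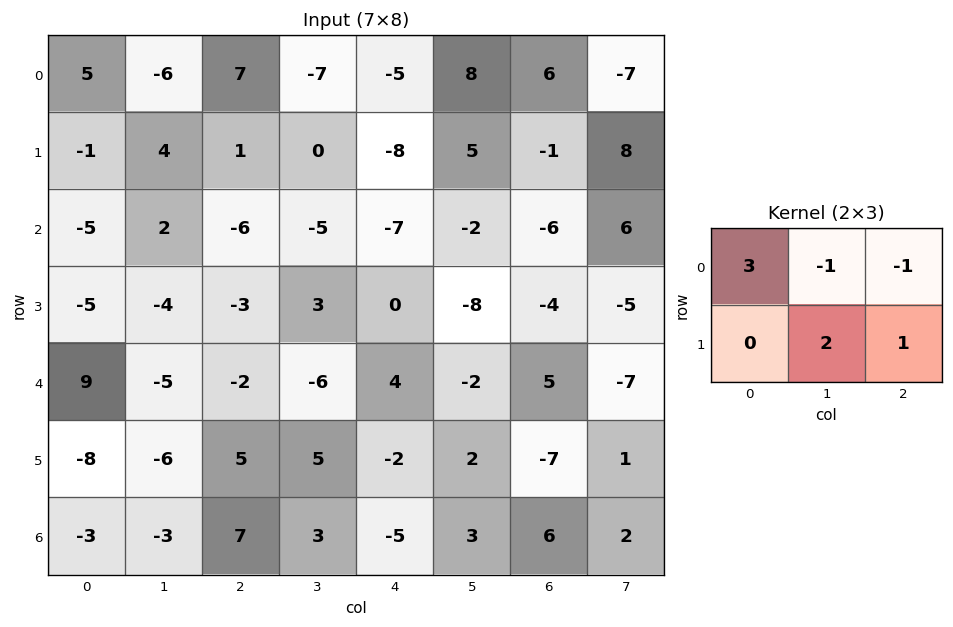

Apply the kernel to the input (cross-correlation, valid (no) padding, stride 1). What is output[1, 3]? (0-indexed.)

-13

The receptive field on the input at this output position is [0 -8 5 / -5 -7 -2]. Elementwise product with the kernel and sum: 0·3 + -8·-1 + 5·-1 + -7·2 + -2·1.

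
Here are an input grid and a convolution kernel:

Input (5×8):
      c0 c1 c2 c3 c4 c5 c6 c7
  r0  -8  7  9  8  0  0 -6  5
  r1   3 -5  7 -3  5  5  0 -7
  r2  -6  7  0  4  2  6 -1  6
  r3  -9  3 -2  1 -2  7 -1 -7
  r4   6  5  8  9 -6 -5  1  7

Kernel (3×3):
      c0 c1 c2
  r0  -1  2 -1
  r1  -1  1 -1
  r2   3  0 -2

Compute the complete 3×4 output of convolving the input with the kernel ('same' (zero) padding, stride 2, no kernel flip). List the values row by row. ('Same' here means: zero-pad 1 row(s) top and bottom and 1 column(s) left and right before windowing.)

Output[0,0]: The receptive field on the zero-padded input at this output position is [0 0 0 / 0 -8 7 / 0 3 -5]. Elementwise product with the kernel and sum: 0·-1 + 0·2 + 0·-1 + 0·-1 + -8·1 + 7·-1 + 0·3 + -5·-2.

-5 -15 -27 18
-8 18 -11 24
-20 -14 -22 -3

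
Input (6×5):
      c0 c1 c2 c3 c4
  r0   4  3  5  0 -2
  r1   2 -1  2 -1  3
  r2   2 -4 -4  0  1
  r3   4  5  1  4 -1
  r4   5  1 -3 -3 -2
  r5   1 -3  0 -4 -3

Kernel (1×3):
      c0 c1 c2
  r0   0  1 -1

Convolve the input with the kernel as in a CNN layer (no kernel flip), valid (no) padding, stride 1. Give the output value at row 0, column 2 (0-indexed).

The receptive field on the input at this output position is [5 0 -2]. Elementwise product with the kernel and sum: 0·1 + -2·-1.

2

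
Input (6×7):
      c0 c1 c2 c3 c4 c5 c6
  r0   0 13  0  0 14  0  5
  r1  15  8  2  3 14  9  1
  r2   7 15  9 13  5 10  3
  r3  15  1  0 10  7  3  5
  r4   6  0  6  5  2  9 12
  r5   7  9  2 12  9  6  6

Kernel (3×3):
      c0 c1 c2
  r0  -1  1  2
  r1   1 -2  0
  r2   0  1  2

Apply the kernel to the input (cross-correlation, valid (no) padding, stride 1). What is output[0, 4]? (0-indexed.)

8

The receptive field on the input at this output position is [14 0 5 / 14 9 1 / 5 10 3]. Elementwise product with the kernel and sum: 14·-1 + 0·1 + 5·2 + 14·1 + 9·-2 + 10·1 + 3·2.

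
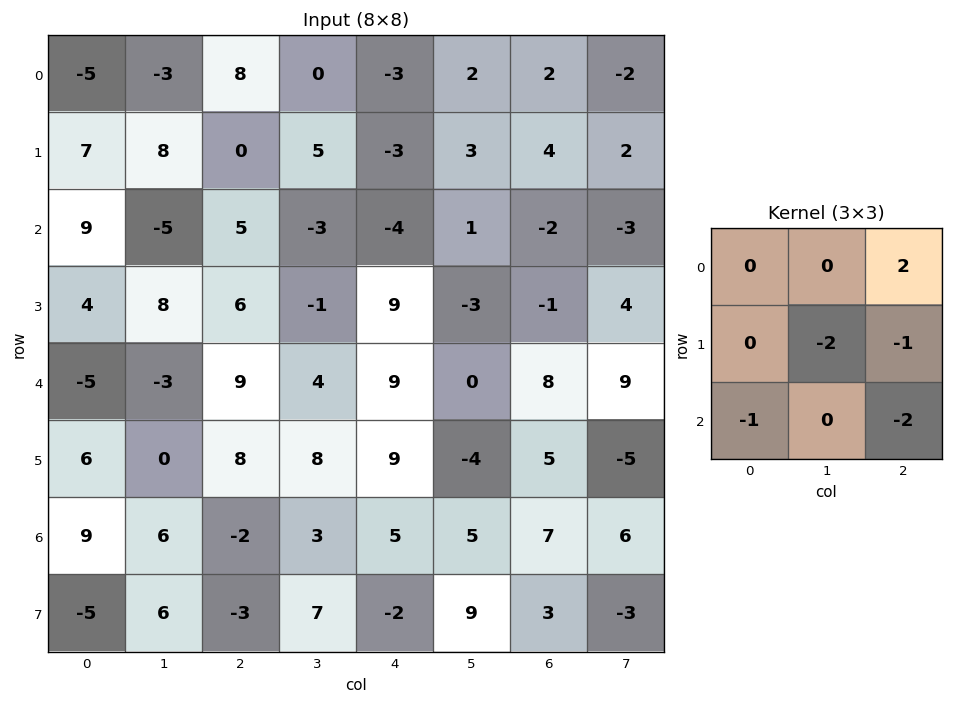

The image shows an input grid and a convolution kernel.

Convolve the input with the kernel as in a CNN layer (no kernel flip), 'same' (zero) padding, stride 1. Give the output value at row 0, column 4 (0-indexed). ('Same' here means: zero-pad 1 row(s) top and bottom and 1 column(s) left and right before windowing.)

The receptive field on the zero-padded input at this output position is [0 0 0 / 0 -3 2 / 5 -3 3]. Elementwise product with the kernel and sum: 0·2 + -3·-2 + 2·-1 + 5·-1 + 3·-2.

-7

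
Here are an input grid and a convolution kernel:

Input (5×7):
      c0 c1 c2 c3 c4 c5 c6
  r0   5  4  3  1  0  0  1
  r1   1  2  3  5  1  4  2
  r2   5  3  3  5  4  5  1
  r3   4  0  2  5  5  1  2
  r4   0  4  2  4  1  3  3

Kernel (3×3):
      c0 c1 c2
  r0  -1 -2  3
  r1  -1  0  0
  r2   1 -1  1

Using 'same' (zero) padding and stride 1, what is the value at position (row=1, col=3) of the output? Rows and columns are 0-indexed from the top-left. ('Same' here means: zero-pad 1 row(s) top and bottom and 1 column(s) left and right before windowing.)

-6

The receptive field on the zero-padded input at this output position is [3 1 0 / 3 5 1 / 3 5 4]. Elementwise product with the kernel and sum: 3·-1 + 1·-2 + 0·3 + 3·-1 + 3·1 + 5·-1 + 4·1.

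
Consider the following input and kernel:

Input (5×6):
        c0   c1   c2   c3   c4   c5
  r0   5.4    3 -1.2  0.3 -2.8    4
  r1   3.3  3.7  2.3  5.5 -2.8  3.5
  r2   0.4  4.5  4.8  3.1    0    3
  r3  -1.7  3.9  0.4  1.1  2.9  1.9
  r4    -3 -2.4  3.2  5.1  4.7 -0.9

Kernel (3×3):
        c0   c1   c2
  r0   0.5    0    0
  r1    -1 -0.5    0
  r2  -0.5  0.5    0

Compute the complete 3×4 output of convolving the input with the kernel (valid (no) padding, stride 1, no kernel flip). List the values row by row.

Output[0,0]: The receptive field on the input at this output position is [5.4 3 -1.2 / 3.3 3.7 2.3 / 0.4 4.5 4.8]. Elementwise product with the kernel and sum: 5.4·0.5 + 3.3·-1 + 3.7·-0.5 + 0.4·-0.5 + 4.5·0.5.

-0.4 -3.2 -6.5 -5.5
1.8 -6.8 -4.85 0.55
0.25 0.95 2.4 -1.2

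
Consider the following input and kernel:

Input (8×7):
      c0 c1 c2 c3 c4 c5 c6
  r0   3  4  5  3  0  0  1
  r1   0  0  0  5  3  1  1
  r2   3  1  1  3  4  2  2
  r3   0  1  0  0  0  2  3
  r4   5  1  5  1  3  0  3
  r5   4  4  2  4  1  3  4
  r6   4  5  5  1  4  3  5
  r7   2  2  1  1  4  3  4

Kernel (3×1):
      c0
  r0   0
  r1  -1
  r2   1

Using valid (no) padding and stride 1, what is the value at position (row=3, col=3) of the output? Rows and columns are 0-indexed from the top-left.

3

The receptive field on the input at this output position is [0 / 1 / 4]. Elementwise product with the kernel and sum: 1·-1 + 4·1.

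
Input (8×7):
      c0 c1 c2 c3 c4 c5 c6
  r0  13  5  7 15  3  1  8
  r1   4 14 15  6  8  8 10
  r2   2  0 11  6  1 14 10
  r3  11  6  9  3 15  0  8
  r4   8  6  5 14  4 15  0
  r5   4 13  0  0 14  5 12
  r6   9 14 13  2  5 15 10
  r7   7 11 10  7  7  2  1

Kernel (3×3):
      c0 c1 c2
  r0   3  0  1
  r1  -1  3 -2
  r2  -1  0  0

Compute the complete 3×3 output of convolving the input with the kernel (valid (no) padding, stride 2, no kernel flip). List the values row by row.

Output[0,0]: The receptive field on the input at this output position is [13 5 7 / 4 14 15 / 2 0 11]. Elementwise product with the kernel and sum: 13·3 + 7·1 + 4·-1 + 14·3 + 15·-2 + 2·-1.
Output[0,1]: The receptive field on the input at this output position is [7 15 3 / 15 6 8 / 11 6 1]. Elementwise product with the kernel and sum: 7·3 + 3·1 + 15·-1 + 6·3 + 8·-2 + 11·-1.

52 0 12
-2 -1 -22
55 -22 -16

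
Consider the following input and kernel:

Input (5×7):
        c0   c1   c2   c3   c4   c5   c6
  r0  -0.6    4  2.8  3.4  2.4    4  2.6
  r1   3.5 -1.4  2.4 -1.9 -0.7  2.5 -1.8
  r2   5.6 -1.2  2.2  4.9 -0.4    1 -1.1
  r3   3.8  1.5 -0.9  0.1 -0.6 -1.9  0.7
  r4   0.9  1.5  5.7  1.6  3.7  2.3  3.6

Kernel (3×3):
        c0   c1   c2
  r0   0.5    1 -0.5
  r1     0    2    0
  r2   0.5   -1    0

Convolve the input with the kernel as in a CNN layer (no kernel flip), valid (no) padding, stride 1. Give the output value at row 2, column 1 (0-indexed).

-7.6

The receptive field on the input at this output position is [-1.2 2.2 4.9 / 1.5 -0.9 0.1 / 1.5 5.7 1.6]. Elementwise product with the kernel and sum: -1.2·0.5 + 2.2·1 + 4.9·-0.5 + -0.9·2 + 1.5·0.5 + 5.7·-1.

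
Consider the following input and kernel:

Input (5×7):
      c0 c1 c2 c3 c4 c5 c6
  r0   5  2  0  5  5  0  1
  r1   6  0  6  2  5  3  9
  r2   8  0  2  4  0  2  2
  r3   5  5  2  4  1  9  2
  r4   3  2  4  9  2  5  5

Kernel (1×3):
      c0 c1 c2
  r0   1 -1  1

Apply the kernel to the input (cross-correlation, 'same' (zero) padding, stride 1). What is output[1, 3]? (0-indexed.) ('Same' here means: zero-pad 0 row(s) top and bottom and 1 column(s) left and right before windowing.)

9

The receptive field on the zero-padded input at this output position is [6 2 5]. Elementwise product with the kernel and sum: 6·1 + 2·-1 + 5·1.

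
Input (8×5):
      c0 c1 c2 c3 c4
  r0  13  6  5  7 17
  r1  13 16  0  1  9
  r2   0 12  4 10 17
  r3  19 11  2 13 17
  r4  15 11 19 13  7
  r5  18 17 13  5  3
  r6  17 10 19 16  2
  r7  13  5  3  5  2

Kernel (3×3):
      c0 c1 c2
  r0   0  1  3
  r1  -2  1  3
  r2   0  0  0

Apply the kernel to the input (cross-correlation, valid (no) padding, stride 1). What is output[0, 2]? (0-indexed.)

86

The receptive field on the input at this output position is [5 7 17 / 0 1 9 / 4 10 17]. Elementwise product with the kernel and sum: 7·1 + 17·3 + 0·-2 + 1·1 + 9·3.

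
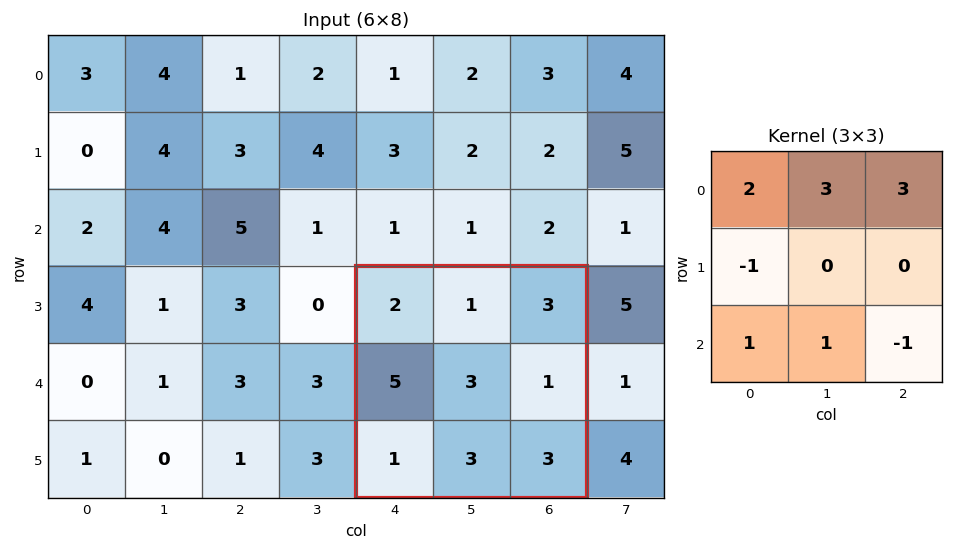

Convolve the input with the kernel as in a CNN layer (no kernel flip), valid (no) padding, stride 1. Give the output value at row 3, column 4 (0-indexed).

The receptive field on the input at this output position is [2 1 3 / 5 3 1 / 1 3 3]. Elementwise product with the kernel and sum: 2·2 + 1·3 + 3·3 + 5·-1 + 1·1 + 3·1 + 3·-1.

12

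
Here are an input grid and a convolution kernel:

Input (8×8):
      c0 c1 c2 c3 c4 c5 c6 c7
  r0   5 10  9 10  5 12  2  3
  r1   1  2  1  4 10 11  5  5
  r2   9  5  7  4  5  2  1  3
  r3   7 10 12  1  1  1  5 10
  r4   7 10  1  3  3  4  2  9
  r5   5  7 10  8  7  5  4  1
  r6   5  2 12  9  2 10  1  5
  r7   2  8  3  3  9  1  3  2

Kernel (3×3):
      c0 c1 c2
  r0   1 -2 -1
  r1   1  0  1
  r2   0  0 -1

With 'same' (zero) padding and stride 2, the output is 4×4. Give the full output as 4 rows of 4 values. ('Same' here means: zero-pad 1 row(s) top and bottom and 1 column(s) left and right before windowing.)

8 16 11 10
-9 4 -22 -9
-21 -10 0 -7
-23 -13 7 9

Output[0,0]: The receptive field on the zero-padded input at this output position is [0 0 0 / 0 5 10 / 0 1 2]. Elementwise product with the kernel and sum: 0·1 + 0·-2 + 0·-1 + 0·1 + 10·1 + 2·-1.
Output[0,1]: The receptive field on the zero-padded input at this output position is [0 0 0 / 10 9 10 / 2 1 4]. Elementwise product with the kernel and sum: 0·1 + 0·-2 + 0·-1 + 10·1 + 10·1 + 4·-1.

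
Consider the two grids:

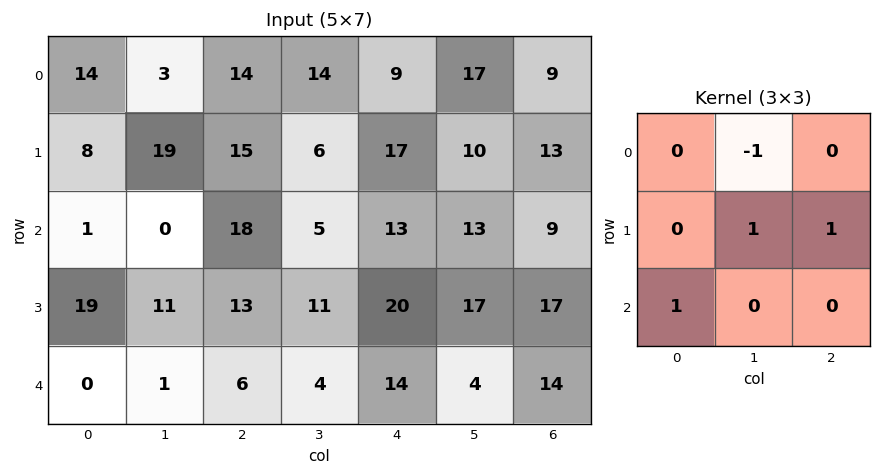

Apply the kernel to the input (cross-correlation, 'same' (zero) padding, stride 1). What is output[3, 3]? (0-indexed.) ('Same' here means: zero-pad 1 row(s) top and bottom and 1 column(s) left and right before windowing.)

32

The receptive field on the zero-padded input at this output position is [18 5 13 / 13 11 20 / 6 4 14]. Elementwise product with the kernel and sum: 5·-1 + 11·1 + 20·1 + 6·1.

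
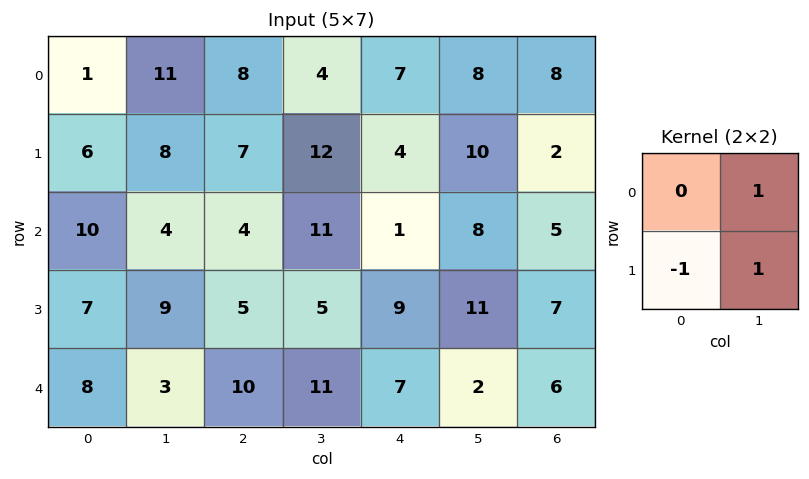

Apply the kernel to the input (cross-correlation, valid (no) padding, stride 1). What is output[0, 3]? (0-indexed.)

-1

The receptive field on the input at this output position is [4 7 / 12 4]. Elementwise product with the kernel and sum: 7·1 + 12·-1 + 4·1.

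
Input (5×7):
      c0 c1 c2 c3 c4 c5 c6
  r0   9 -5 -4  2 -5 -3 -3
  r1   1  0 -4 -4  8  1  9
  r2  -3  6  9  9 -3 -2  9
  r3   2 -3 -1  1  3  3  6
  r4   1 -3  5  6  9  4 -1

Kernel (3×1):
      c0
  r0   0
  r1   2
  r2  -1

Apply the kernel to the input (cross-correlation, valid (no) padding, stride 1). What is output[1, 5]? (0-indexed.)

The receptive field on the input at this output position is [1 / -2 / 3]. Elementwise product with the kernel and sum: -2·2 + 3·-1.

-7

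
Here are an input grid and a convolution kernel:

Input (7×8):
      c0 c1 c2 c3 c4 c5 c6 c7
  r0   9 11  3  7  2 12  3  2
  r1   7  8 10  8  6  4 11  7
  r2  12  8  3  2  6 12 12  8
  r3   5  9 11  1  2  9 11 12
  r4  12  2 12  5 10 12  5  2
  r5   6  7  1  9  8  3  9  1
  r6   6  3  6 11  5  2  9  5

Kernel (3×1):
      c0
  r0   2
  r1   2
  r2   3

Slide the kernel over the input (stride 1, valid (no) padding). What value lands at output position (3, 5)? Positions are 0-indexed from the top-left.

The receptive field on the input at this output position is [9 / 12 / 3]. Elementwise product with the kernel and sum: 9·2 + 12·2 + 3·3.

51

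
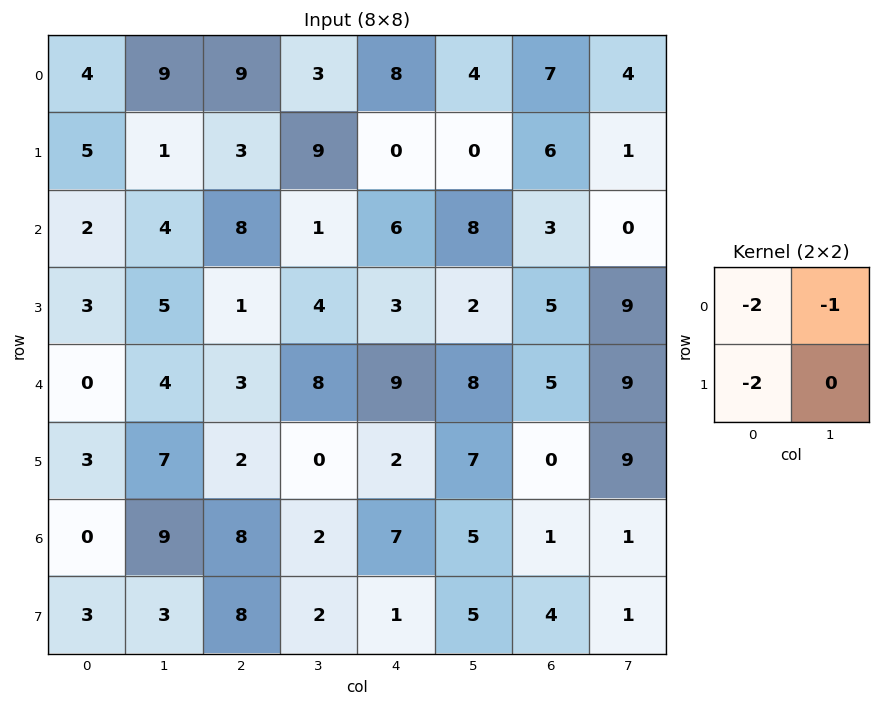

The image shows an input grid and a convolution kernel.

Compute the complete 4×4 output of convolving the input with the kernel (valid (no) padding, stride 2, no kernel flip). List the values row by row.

Output[0,0]: The receptive field on the input at this output position is [4 9 / 5 1]. Elementwise product with the kernel and sum: 4·-2 + 9·-1 + 5·-2.
Output[0,1]: The receptive field on the input at this output position is [9 3 / 3 9]. Elementwise product with the kernel and sum: 9·-2 + 3·-1 + 3·-2.

-27 -27 -20 -30
-14 -19 -26 -16
-10 -18 -30 -19
-15 -34 -21 -11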